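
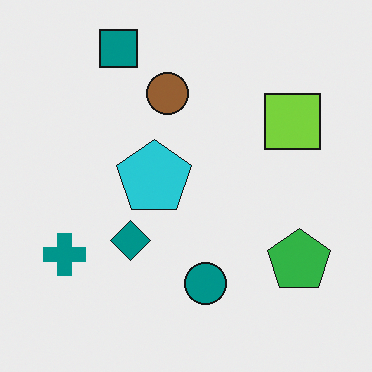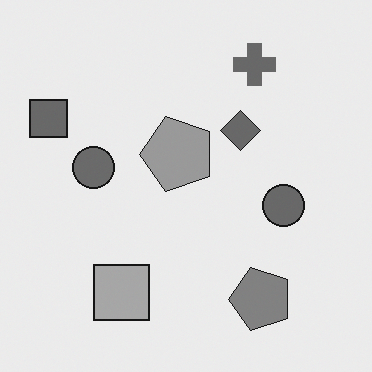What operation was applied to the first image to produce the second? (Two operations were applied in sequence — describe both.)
The second image is the first transposed (reflected across the top-left ↔ bottom-right diagonal), then converted to grayscale.

Shapes have swapped their row and column positions — what was in the top-right is now in the bottom-left — a diagonal reflection. All color is removed — every shape is now a shade of grey.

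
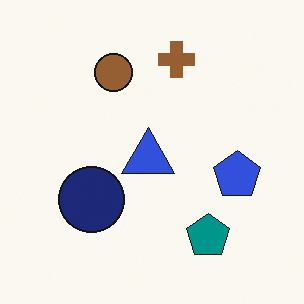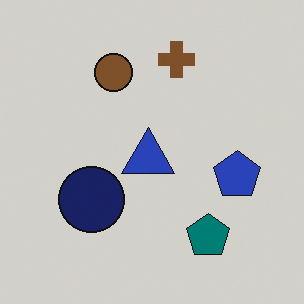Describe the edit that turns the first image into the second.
The transformation is: slightly darkened.

Every pixel — background and shapes alike — is uniformly darkened.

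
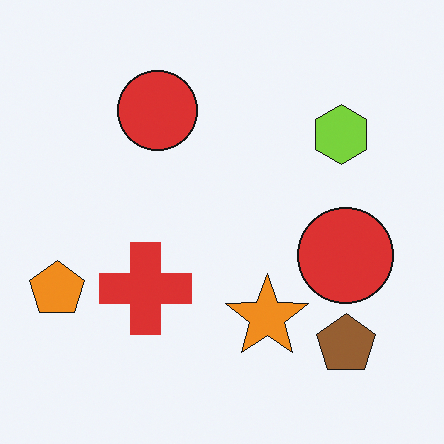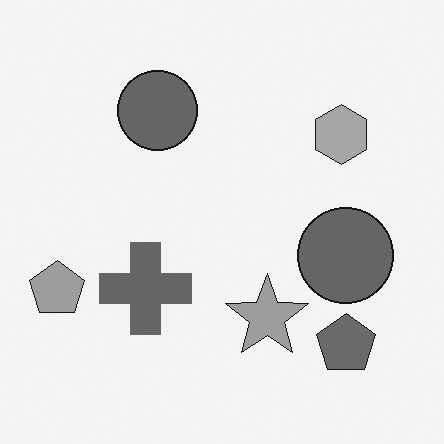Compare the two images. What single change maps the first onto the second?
The transformation is: converted to grayscale.

All color is removed — every shape is now a shade of grey.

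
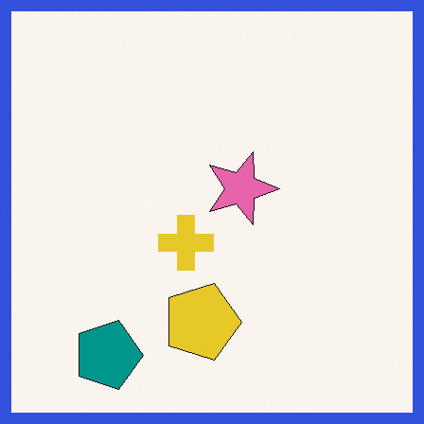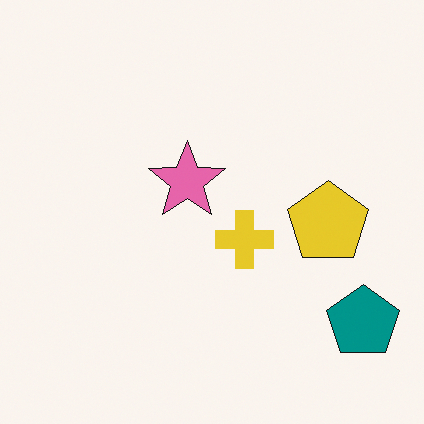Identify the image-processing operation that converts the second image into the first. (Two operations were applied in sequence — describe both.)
The first image is the second rotated 90° clockwise, then framed with a blue border.

The teal pentagon sits in the bottom-right of the second image and the bottom-left of the first — consistent with a whole-image 90° clockwise rotation. A solid blue frame runs around the edge of the first image, with the content slightly shrunk inside it.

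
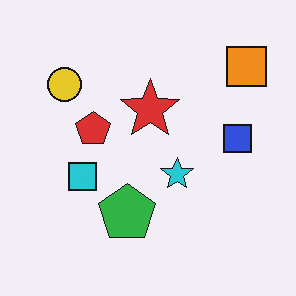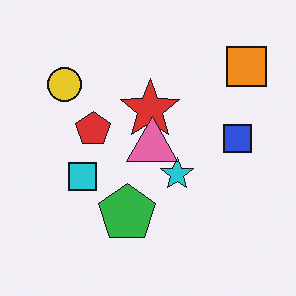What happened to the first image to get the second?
Overlaid with an additional pink triangle.

A pink triangle appears in the second image that is absent from the first.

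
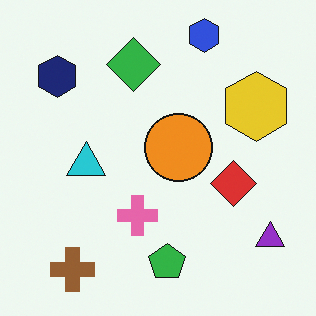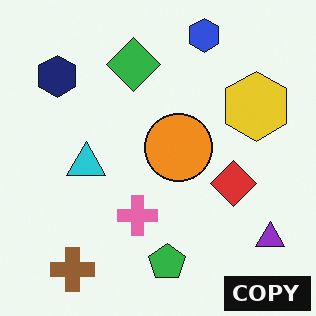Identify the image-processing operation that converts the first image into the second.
The transformation is: watermarked with the text "COPY" in the lower-right corner.

A dark label reading "COPY" appears in the lower-right corner.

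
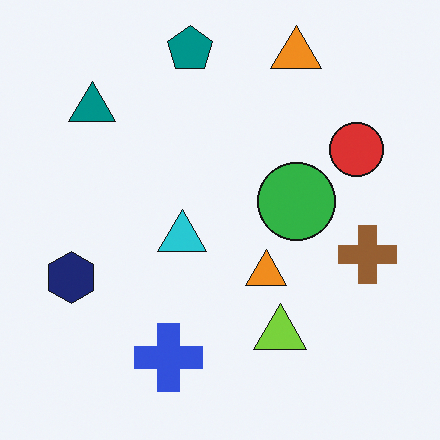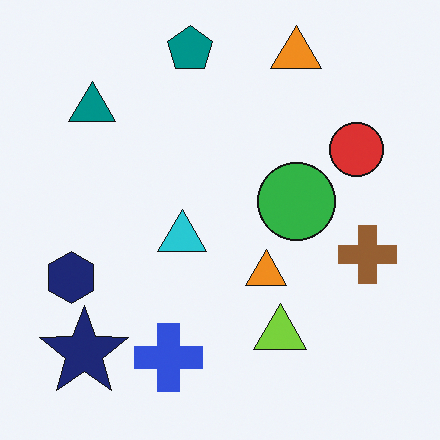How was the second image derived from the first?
The transformation is: overlaid with an additional navy star.

A navy star appears in the second image that is absent from the first.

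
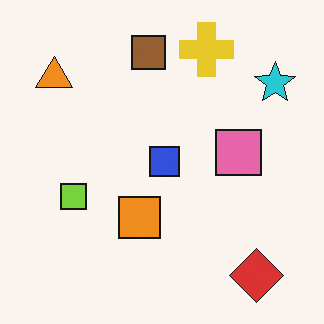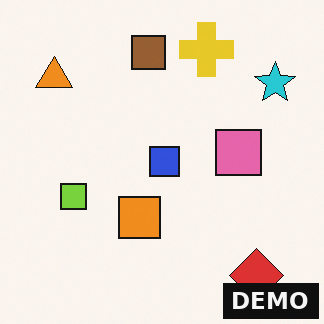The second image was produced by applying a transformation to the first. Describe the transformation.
The transformation is: watermarked with the text "DEMO" in the lower-right corner.

A dark label reading "DEMO" appears in the lower-right corner.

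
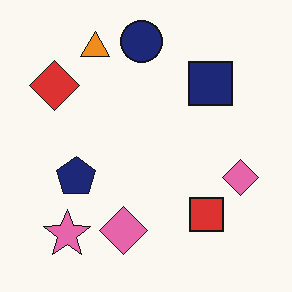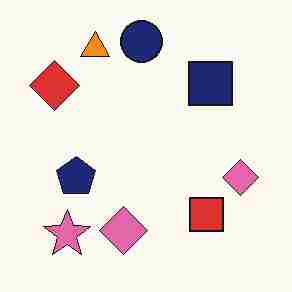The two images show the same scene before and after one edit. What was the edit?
It was degraded with heavy JPEG compression.

Blocky 8×8 compression artifacts appear around shape edges and the flat background shows ringing — characteristic JPEG degradation.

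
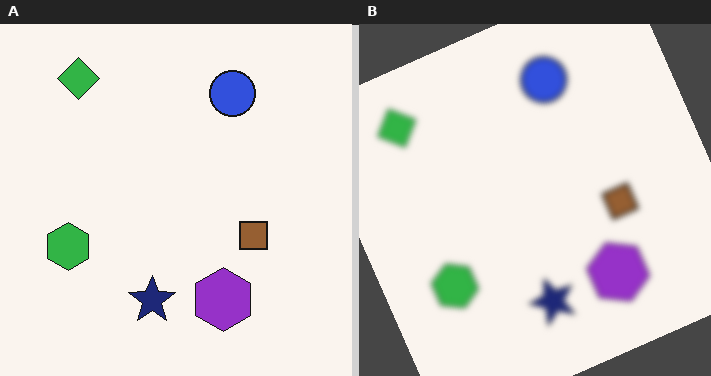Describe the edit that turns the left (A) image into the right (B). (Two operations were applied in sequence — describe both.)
It was noticeably gaussian-blurred, then rotated counter-clockwise by a clearly visible amount.

Shape edges and outlines are uniformly softened across the whole image. Every shape is tilted by the same angle and the image corners show triangular fill wedges — a whole-image rotation by a non-right angle.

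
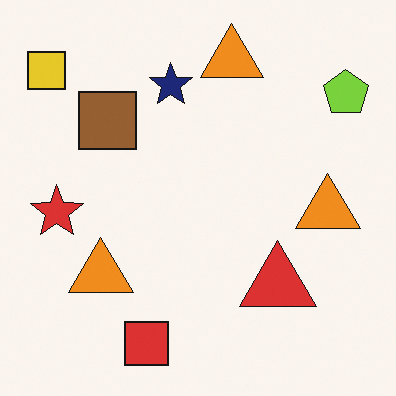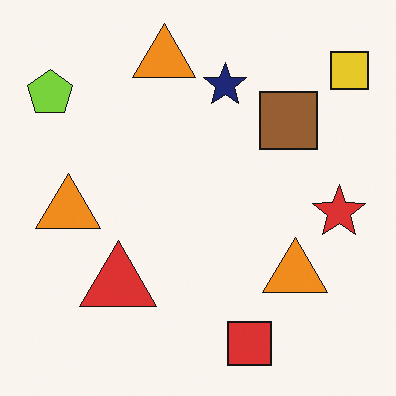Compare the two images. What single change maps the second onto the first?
This is the original image flipped horizontally (left ↔ right).

The yellow square is in the top-right of the second image and the top-left of the first — shapes on opposite sides of the vertical midline have swapped in a mirror flip.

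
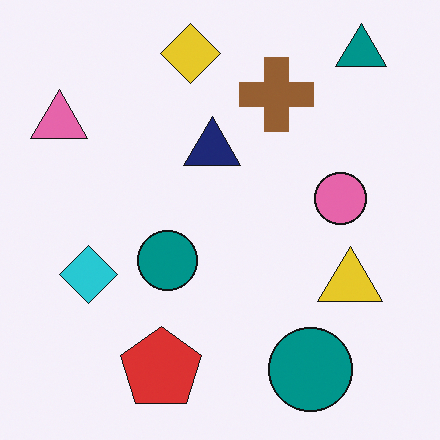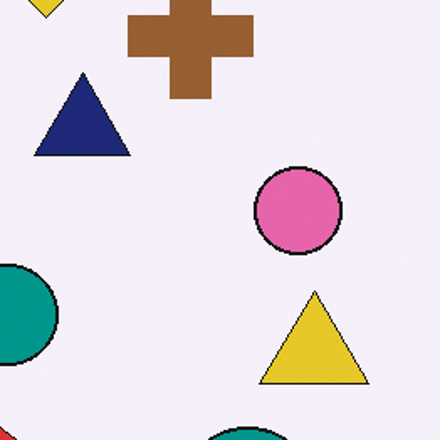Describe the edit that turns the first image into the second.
This is the original image cropped tightly and scaled back up.

The visible shapes are larger and the field of view is narrower; shapes near the original edges may be partly or wholly outside the frame — a crop-and-rescale.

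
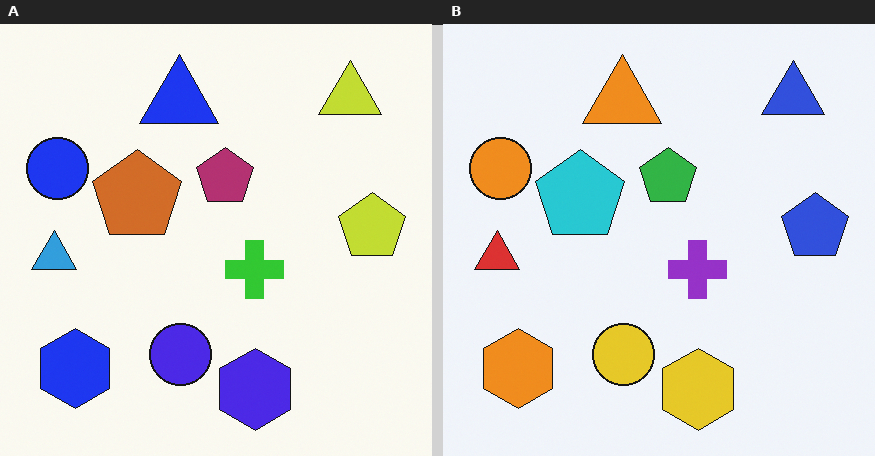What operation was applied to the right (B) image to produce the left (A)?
Hue-shifted by a large amount.

Every shape's color has rotated by the same amount around the hue wheel — a uniform hue shift.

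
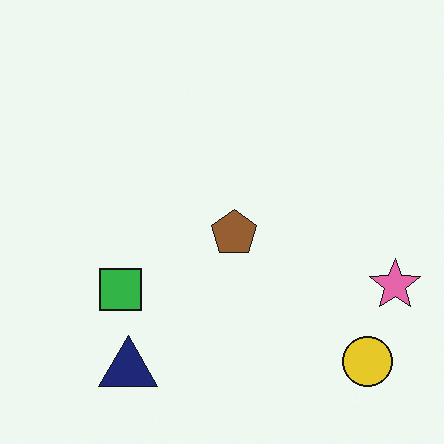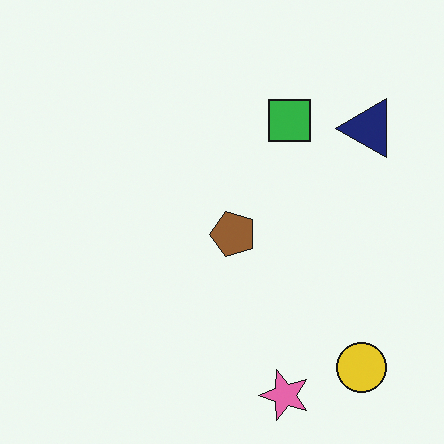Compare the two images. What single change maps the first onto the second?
It was transposed (reflected across the top-left ↔ bottom-right diagonal).

Shapes have swapped their row and column positions — what was in the top-right is now in the bottom-left — a diagonal reflection.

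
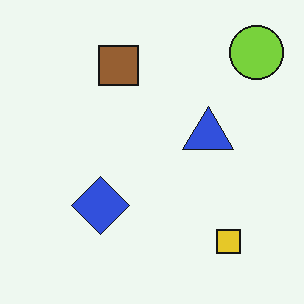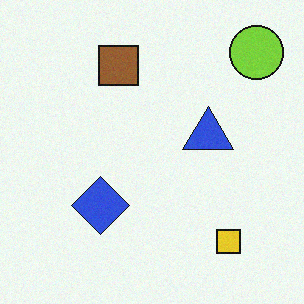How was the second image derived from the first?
The image was degraded with subtle gaussian noise.

Random speckle covers the whole image, including the flat background.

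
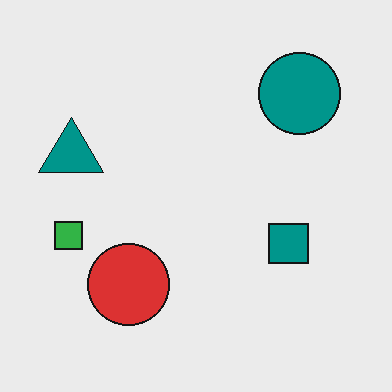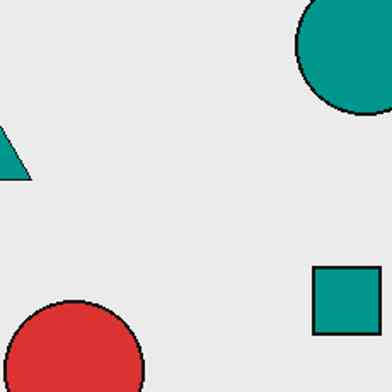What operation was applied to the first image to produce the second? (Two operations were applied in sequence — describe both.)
Cropped tightly and scaled back up, then JPEG-compressed with visible artifacts.

The visible shapes are larger and the field of view is narrower; shapes near the original edges may be partly or wholly outside the frame — a crop-and-rescale. Blocky 8×8 compression artifacts appear around shape edges and the flat background shows ringing — characteristic JPEG degradation.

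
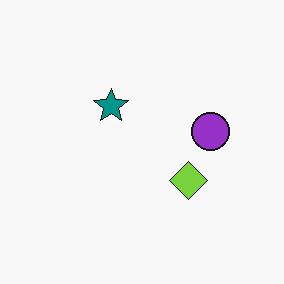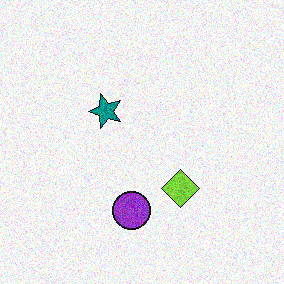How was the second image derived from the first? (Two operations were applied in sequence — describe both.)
The transformation is: transposed (reflected across the top-left ↔ bottom-right diagonal), then degraded with moderate additive noise.

Shapes have swapped their row and column positions — what was in the top-right is now in the bottom-left — a diagonal reflection. Random speckle covers the whole image, including the flat background.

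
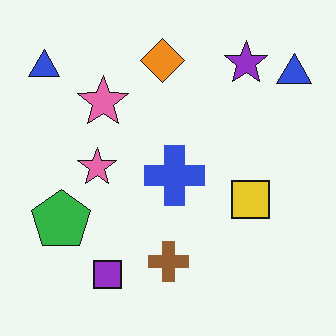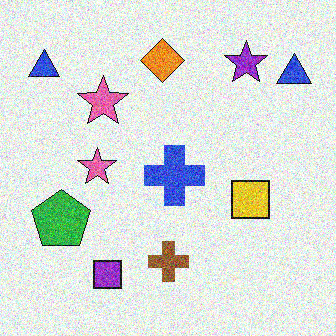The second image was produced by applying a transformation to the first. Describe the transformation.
Degraded with strong gaussian noise.

Random speckle covers the whole image, including the flat background.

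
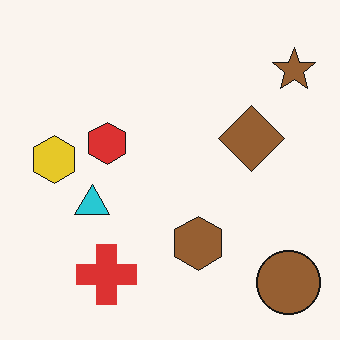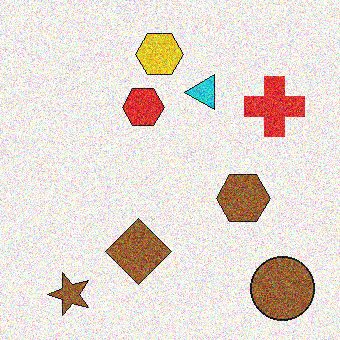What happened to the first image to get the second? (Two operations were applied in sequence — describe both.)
It was degraded with heavy additive noise, then transposed (reflected across the top-left ↔ bottom-right diagonal).

Random speckle covers the whole image, including the flat background. Shapes have swapped their row and column positions — what was in the top-right is now in the bottom-left — a diagonal reflection.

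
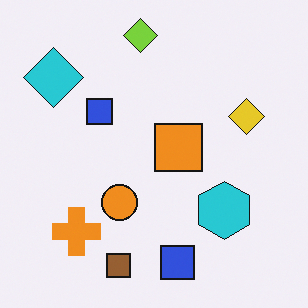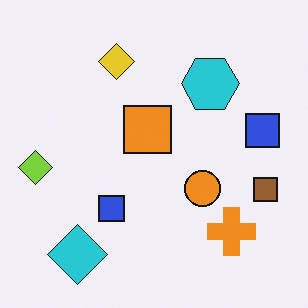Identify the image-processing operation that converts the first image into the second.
The second image is the first rotated 90° counter-clockwise.

The cyan diamond sits in the top-left of the first image and the bottom-left of the second — consistent with a whole-image 90° counter-clockwise rotation.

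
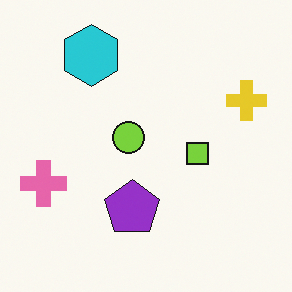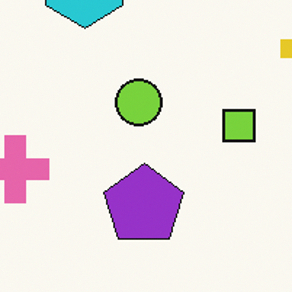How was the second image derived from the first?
The image was cropped to a modestly smaller region and rescaled.

The visible shapes are larger and the field of view is narrower; shapes near the original edges may be partly or wholly outside the frame — a crop-and-rescale.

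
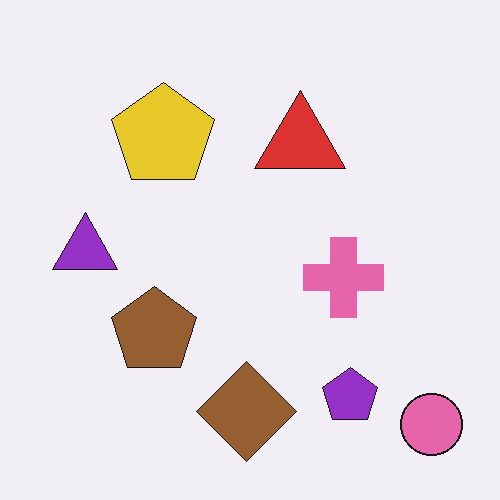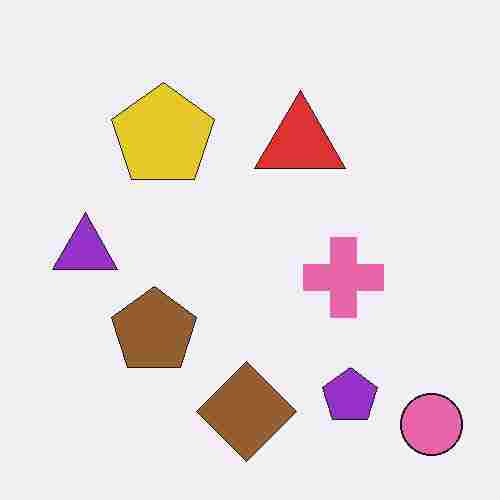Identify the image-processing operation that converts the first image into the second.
The transformation is: heavily JPEG-compressed with obvious blocking artifacts.

Blocky 8×8 compression artifacts appear around shape edges and the flat background shows ringing — characteristic JPEG degradation.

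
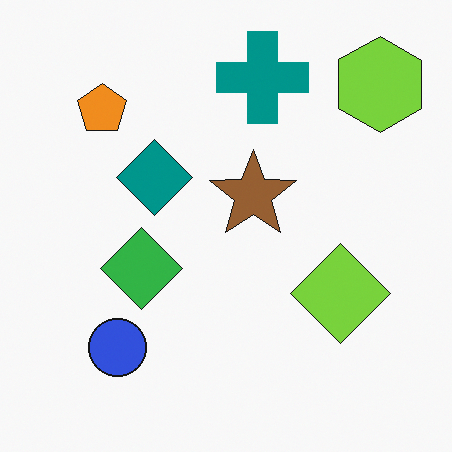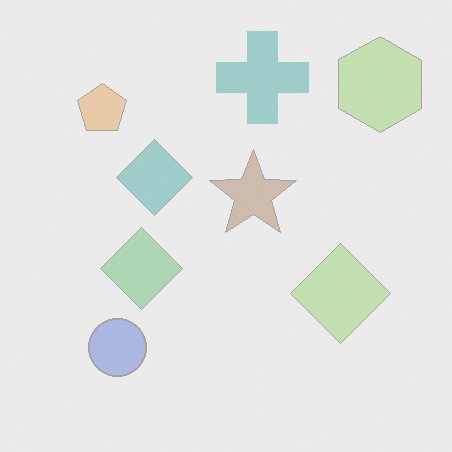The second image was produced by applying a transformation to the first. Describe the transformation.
Washed out (contrast reduced).

Tones are pushed toward mid-grey across the whole image — a global contrast change.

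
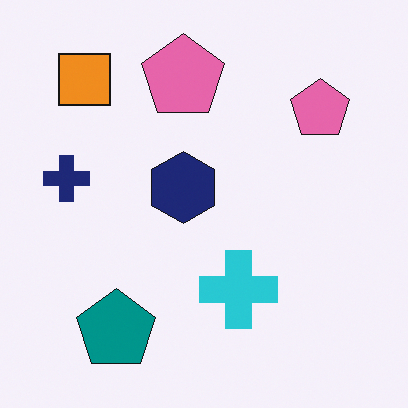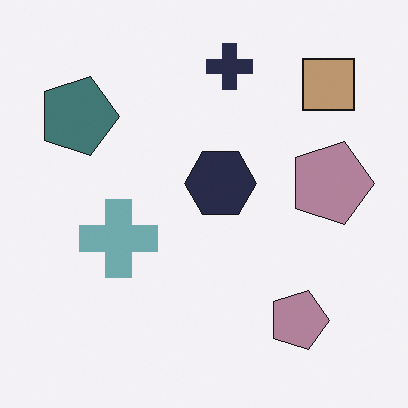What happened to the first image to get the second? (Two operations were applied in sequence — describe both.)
The transformation is: rotated 90° clockwise, then heavily desaturated.

The orange square sits in the top-left of the first image and the top-right of the second — consistent with a whole-image 90° clockwise rotation. All colors are more muted and greyish — a global saturation change.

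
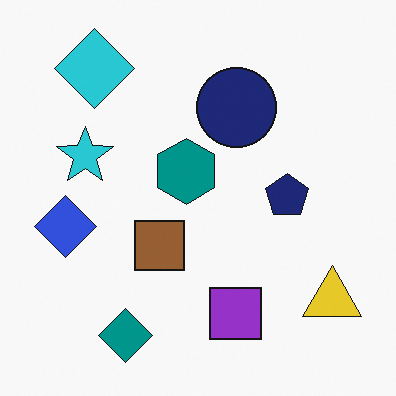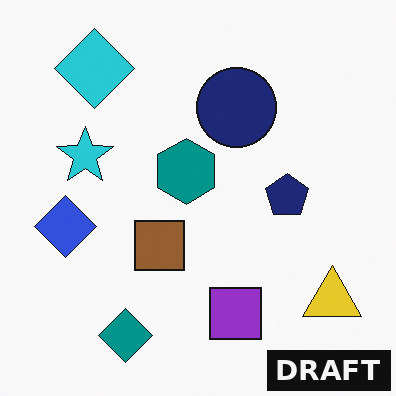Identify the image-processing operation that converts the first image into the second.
The second image is the first watermarked with the text "DRAFT" in the lower-right corner.

A dark label reading "DRAFT" appears in the lower-right corner.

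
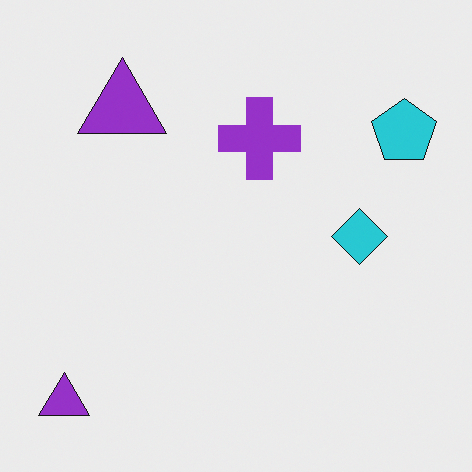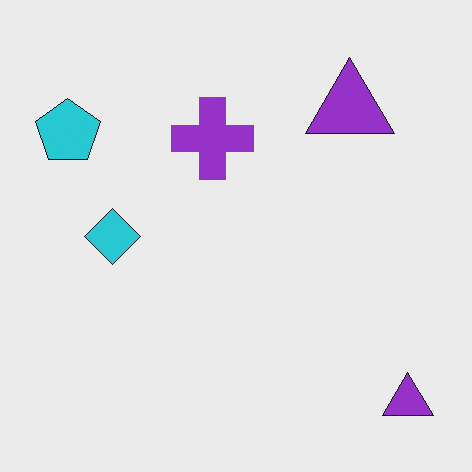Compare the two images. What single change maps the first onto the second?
The transformation is: flipped horizontally (left ↔ right).

The cyan pentagon is in the top-right of the first image and the top-left of the second — shapes on opposite sides of the vertical midline have swapped in a mirror flip.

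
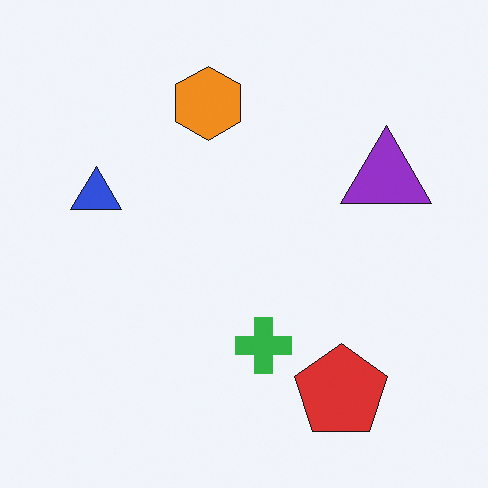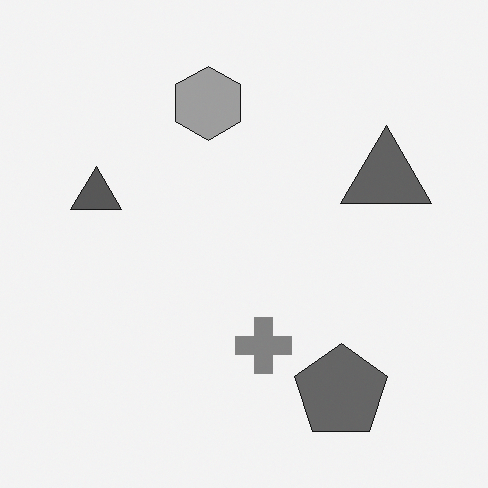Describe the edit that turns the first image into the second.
The second image is the first converted to grayscale.

All color is removed — every shape is now a shade of grey.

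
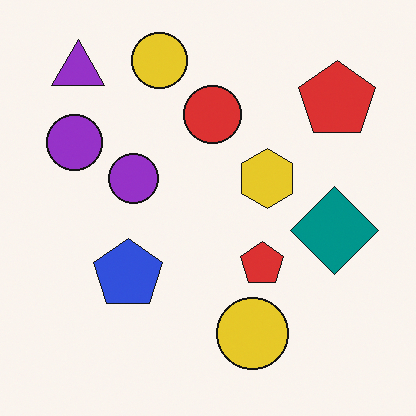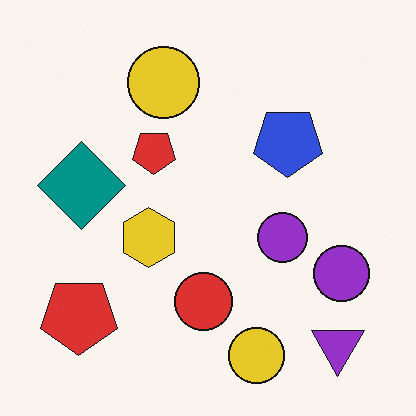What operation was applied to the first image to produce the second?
The second image is the first rotated 180°.

The purple triangle sits in the top-left of the first image and the bottom-right of the second — consistent with a whole-image 180° rotation.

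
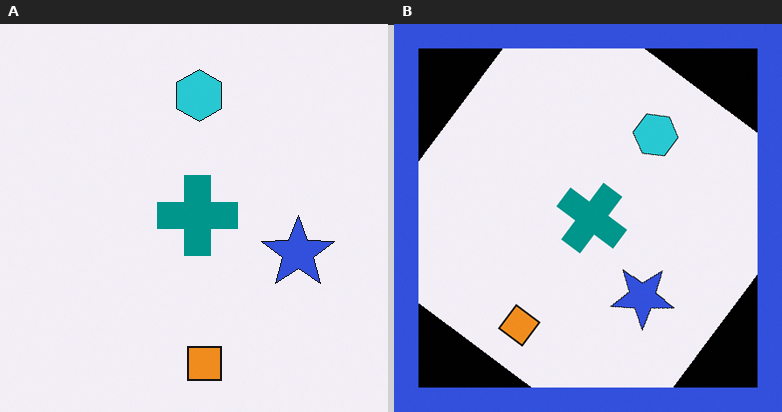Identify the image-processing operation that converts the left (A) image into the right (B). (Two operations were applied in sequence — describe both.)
The transformation is: rotated clockwise by a large amount — several tens of degrees, then framed with a blue border.

Every shape is tilted by the same angle and the image corners show triangular fill wedges — a whole-image rotation by a non-right angle. A solid blue frame runs around the edge of the right (B) image, with the content slightly shrunk inside it.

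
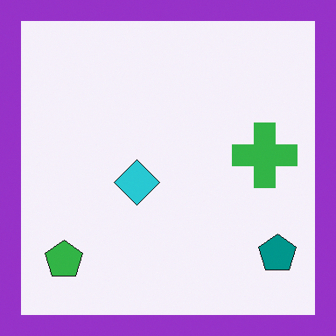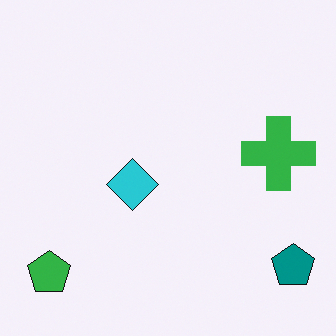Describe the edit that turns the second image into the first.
This is the original image framed with a purple border.

A solid purple frame runs around the edge of the first image, with the content slightly shrunk inside it.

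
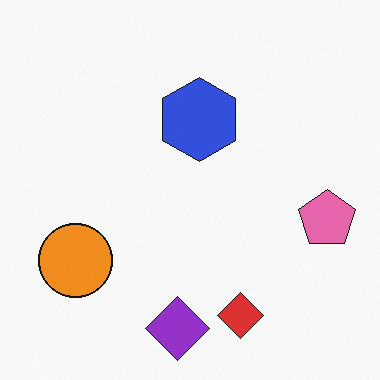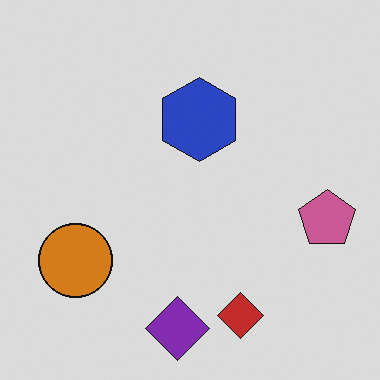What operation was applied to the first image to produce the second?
The transformation is: slightly darkened.

Every pixel — background and shapes alike — is uniformly darkened.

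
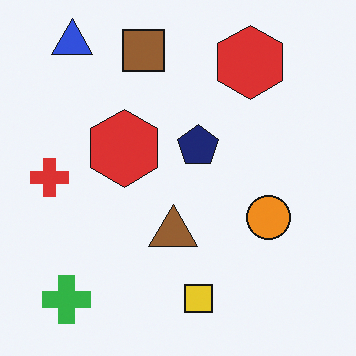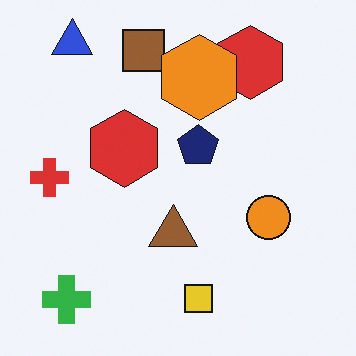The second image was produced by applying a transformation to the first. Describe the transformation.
The image was overlaid with an additional orange hexagon.

An orange hexagon appears in the second image that is absent from the first.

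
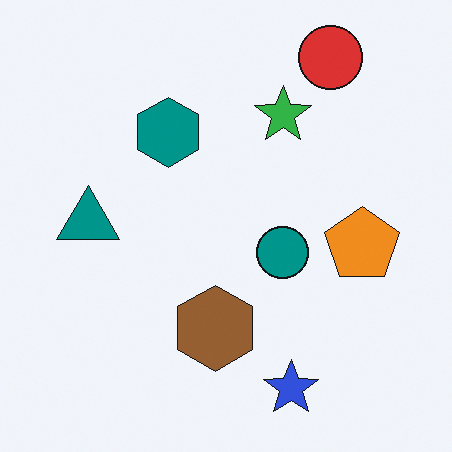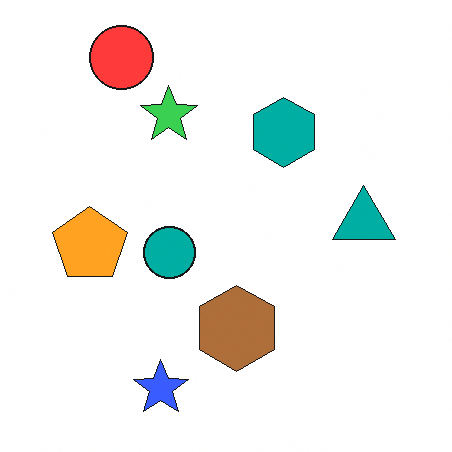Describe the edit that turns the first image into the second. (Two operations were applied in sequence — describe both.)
This is the original image flipped horizontally (left ↔ right), then brightened a little.

The teal triangle is in the left of the first image and the right of the second — shapes on opposite sides of the vertical midline have swapped in a mirror flip. Every pixel — background and shapes alike — is uniformly brightened.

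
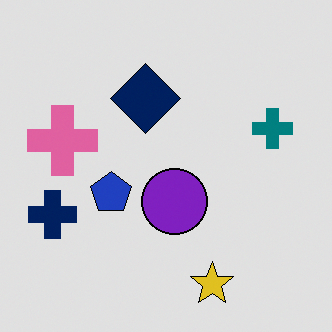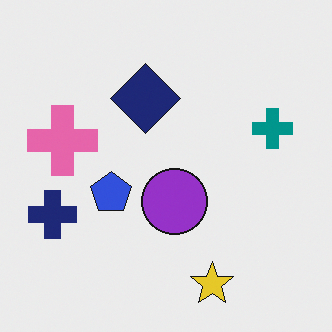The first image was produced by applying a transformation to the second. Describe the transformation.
Posterized to a reduced palette.

Each flat color has snapped to a coarser quantized level — most visibly, the near-white background has dropped to a flat grey.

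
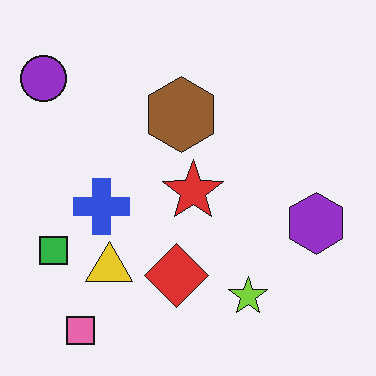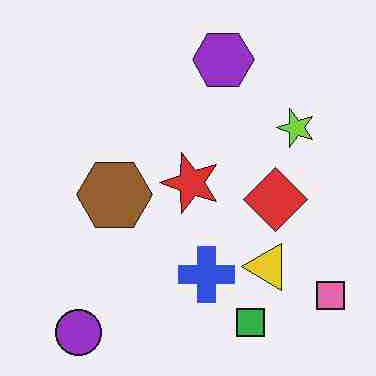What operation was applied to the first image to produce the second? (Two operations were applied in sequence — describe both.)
The image was heavily JPEG-compressed with obvious blocking artifacts, then rotated 90° counter-clockwise.

Blocky 8×8 compression artifacts appear around shape edges and the flat background shows ringing — characteristic JPEG degradation. The purple circle sits in the top-left of the first image and the bottom-left of the second — consistent with a whole-image 90° counter-clockwise rotation.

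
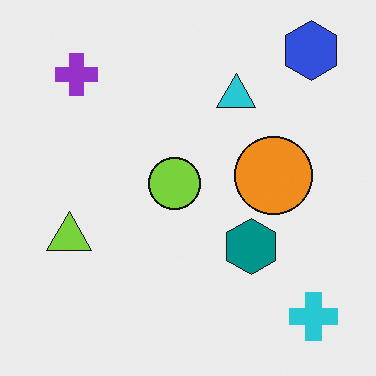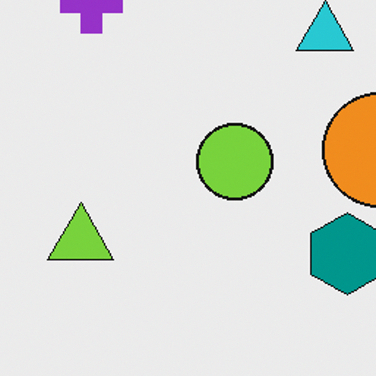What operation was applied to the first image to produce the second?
It was cropped slightly and scaled back up.

The visible shapes are larger and the field of view is narrower; shapes near the original edges may be partly or wholly outside the frame — a crop-and-rescale.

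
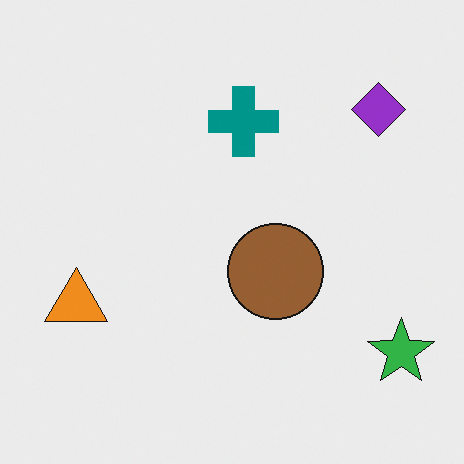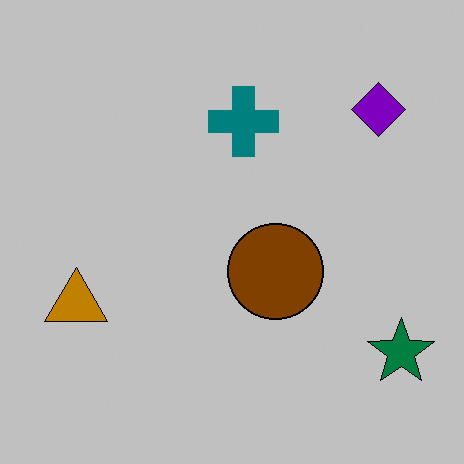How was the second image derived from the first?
This is the original image aggressively posterized.

Each flat color has snapped to a coarser quantized level — most visibly, the near-white background has dropped to a flat grey.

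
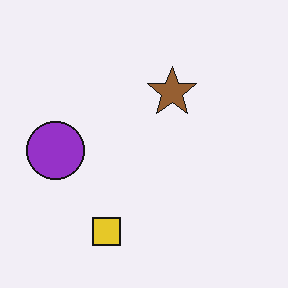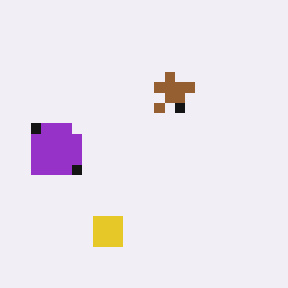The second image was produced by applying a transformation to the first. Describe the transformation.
The image was heavily pixelated into large blocks.

Shapes are reduced to large square blocks; fine edges and outlines are lost — a downscale-then-upscale (mosaic) effect.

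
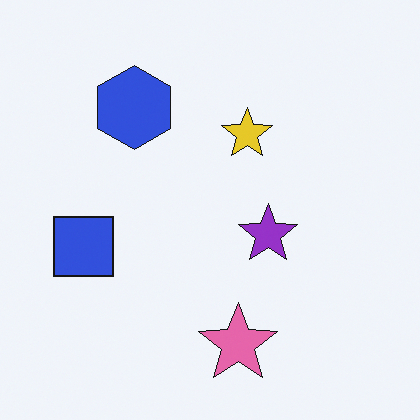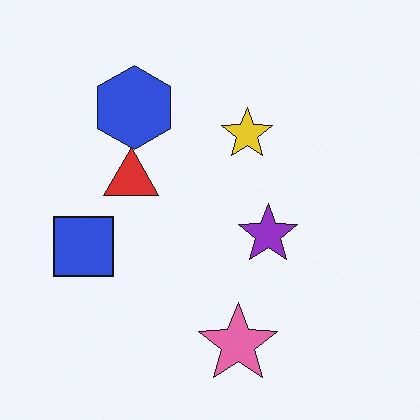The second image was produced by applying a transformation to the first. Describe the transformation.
Overlaid with an additional red triangle.

A red triangle appears in the second image that is absent from the first.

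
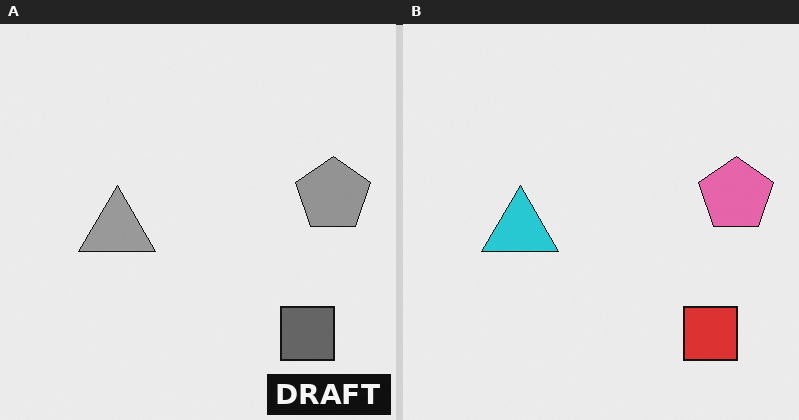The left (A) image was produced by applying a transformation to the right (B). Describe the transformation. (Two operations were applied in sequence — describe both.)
It was converted to grayscale, then watermarked with the text "DRAFT" in the lower-right corner.

All color is removed — every shape is now a shade of grey. A dark label reading "DRAFT" appears in the lower-right corner.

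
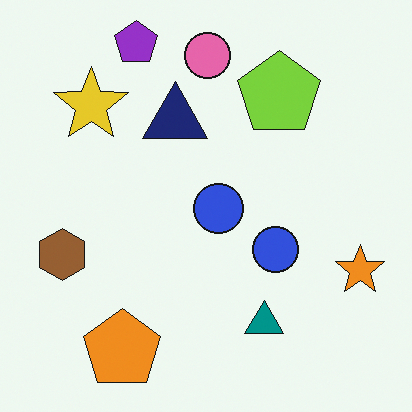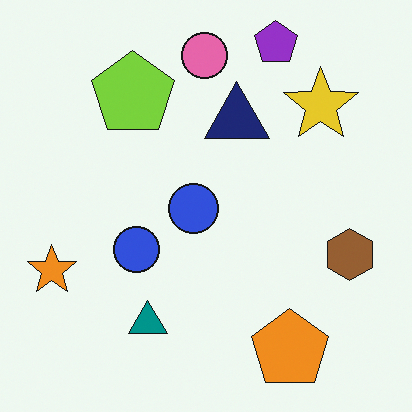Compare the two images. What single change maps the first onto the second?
Flipped horizontally (left ↔ right).

The orange star is in the right of the first image and the left of the second — shapes on opposite sides of the vertical midline have swapped in a mirror flip.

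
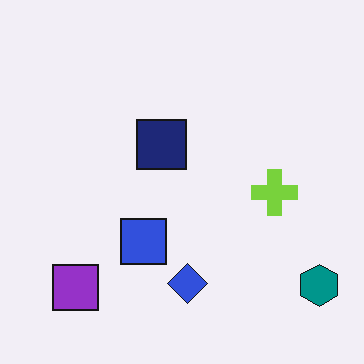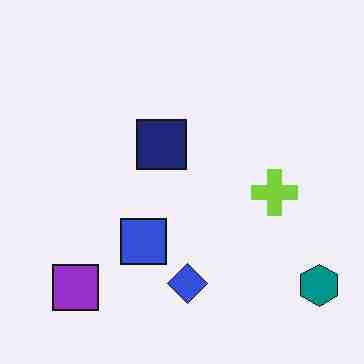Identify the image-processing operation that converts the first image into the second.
Degraded with heavy JPEG compression.

Blocky 8×8 compression artifacts appear around shape edges and the flat background shows ringing — characteristic JPEG degradation.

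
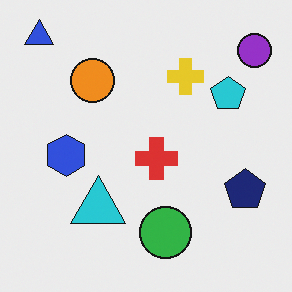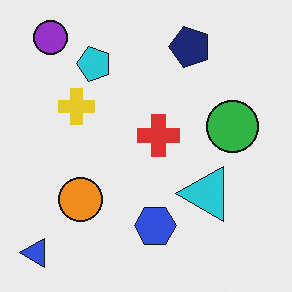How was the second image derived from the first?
Rotated 90° counter-clockwise.

The blue triangle sits in the top-left of the first image and the bottom-left of the second — consistent with a whole-image 90° counter-clockwise rotation.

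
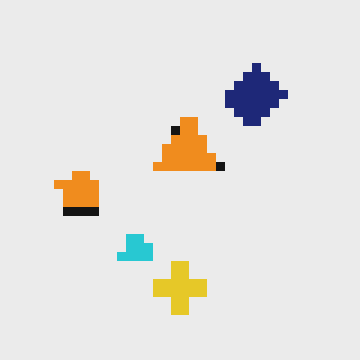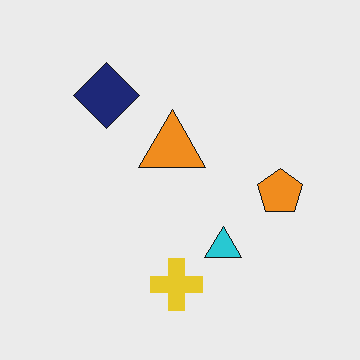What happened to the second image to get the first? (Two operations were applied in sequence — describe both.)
The first image is the second heavily pixelated into large blocks, then flipped horizontally (left ↔ right).

Shapes are reduced to large square blocks; fine edges and outlines are lost — a downscale-then-upscale (mosaic) effect. The orange pentagon is in the right of the second image and the left of the first — shapes on opposite sides of the vertical midline have swapped in a mirror flip.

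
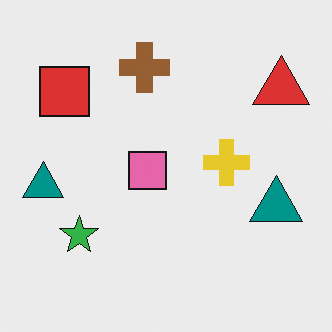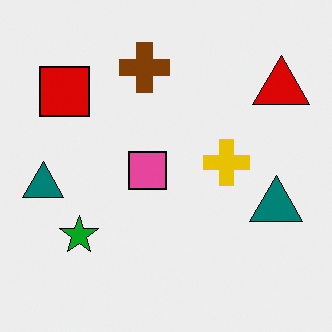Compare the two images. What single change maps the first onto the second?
The image was given slightly increased contrast.

Tones are pushed away from mid-grey across the whole image — a global contrast change.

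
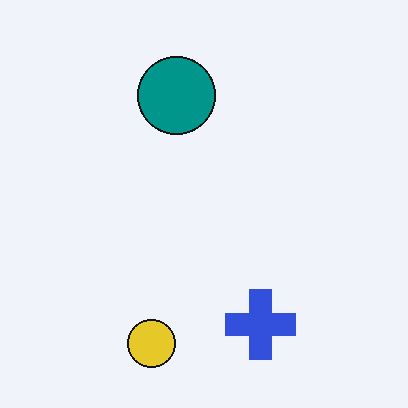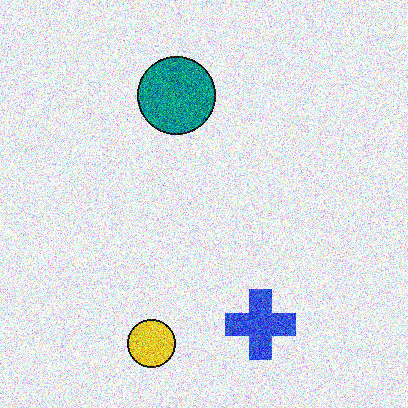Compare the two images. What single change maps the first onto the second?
Degraded with strong gaussian noise.

Random speckle covers the whole image, including the flat background.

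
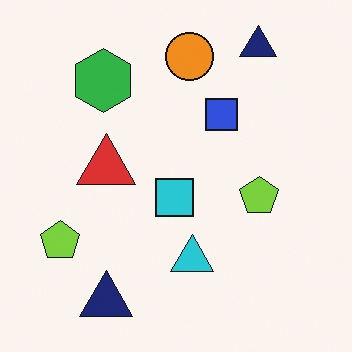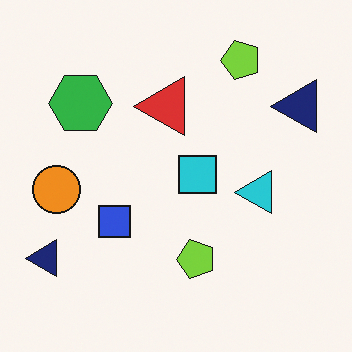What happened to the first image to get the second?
This is the original image transposed (reflected across the top-left ↔ bottom-right diagonal).

Shapes have swapped their row and column positions — what was in the top-right is now in the bottom-left — a diagonal reflection.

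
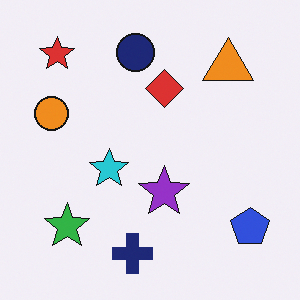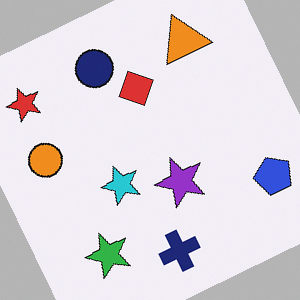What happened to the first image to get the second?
It was rotated counter-clockwise by a moderate amount.

Every shape is tilted by the same angle and the image corners show triangular fill wedges — a whole-image rotation by a non-right angle.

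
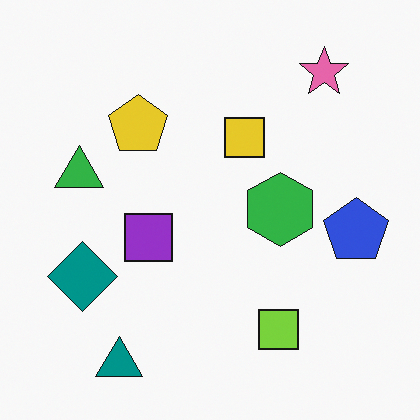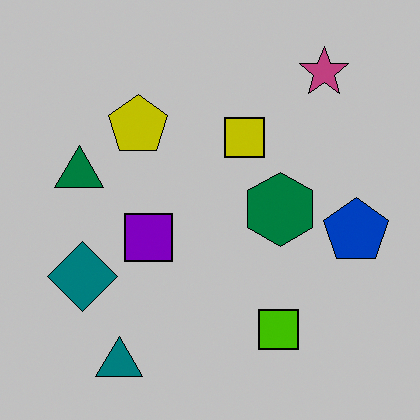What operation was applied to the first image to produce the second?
The second image is the first aggressively posterized.

Each flat color has snapped to a coarser quantized level — most visibly, the near-white background has dropped to a flat grey.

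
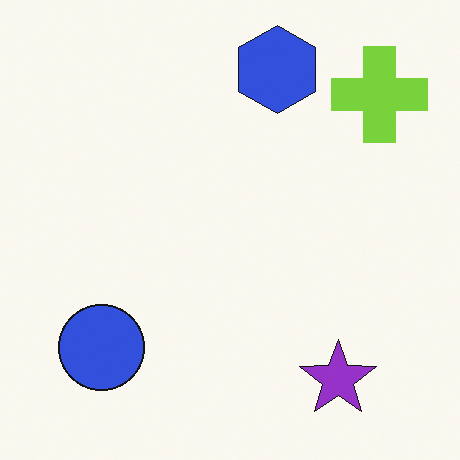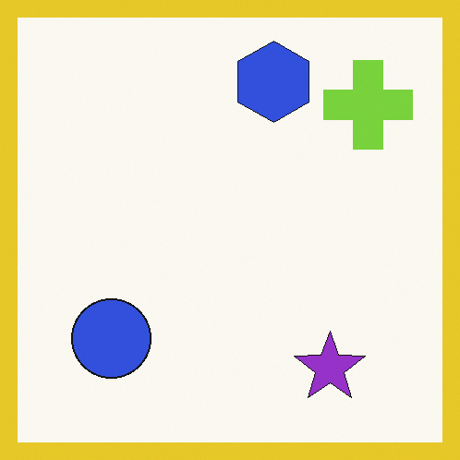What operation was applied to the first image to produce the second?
The image was framed with a yellow border.

A solid yellow frame runs around the edge of the second image, with the content slightly shrunk inside it.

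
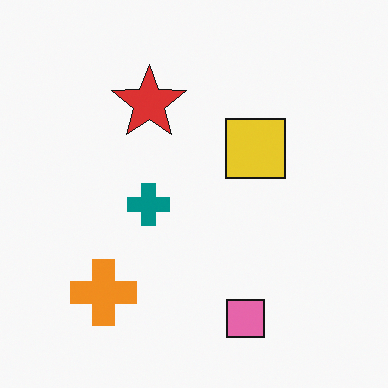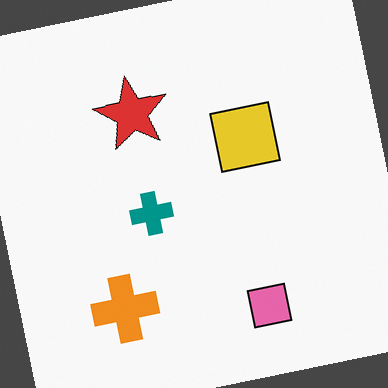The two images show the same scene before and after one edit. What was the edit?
The transformation is: rotated counter-clockwise by a few degrees.

Every shape is tilted by the same angle and the image corners show triangular fill wedges — a whole-image rotation by a non-right angle.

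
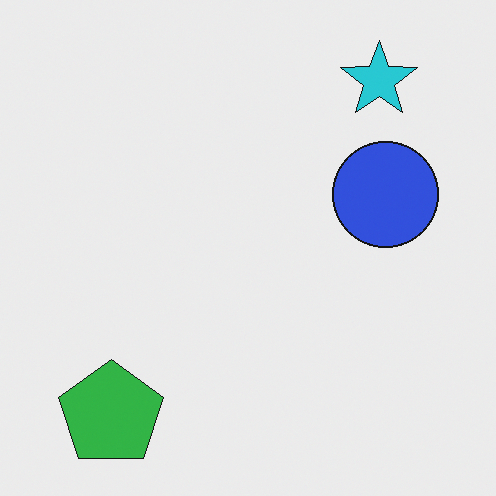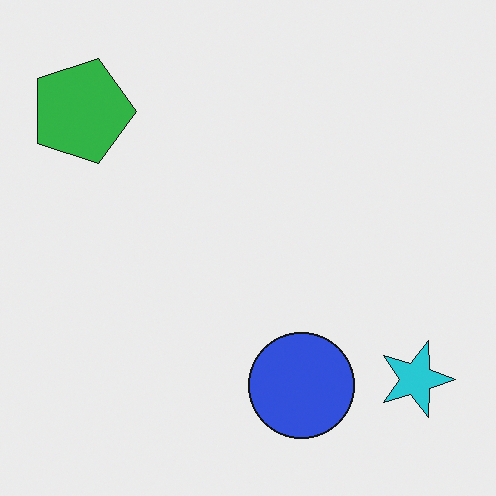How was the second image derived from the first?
The transformation is: rotated 90° clockwise.

The green pentagon sits in the bottom-left of the first image and the top-left of the second — consistent with a whole-image 90° clockwise rotation.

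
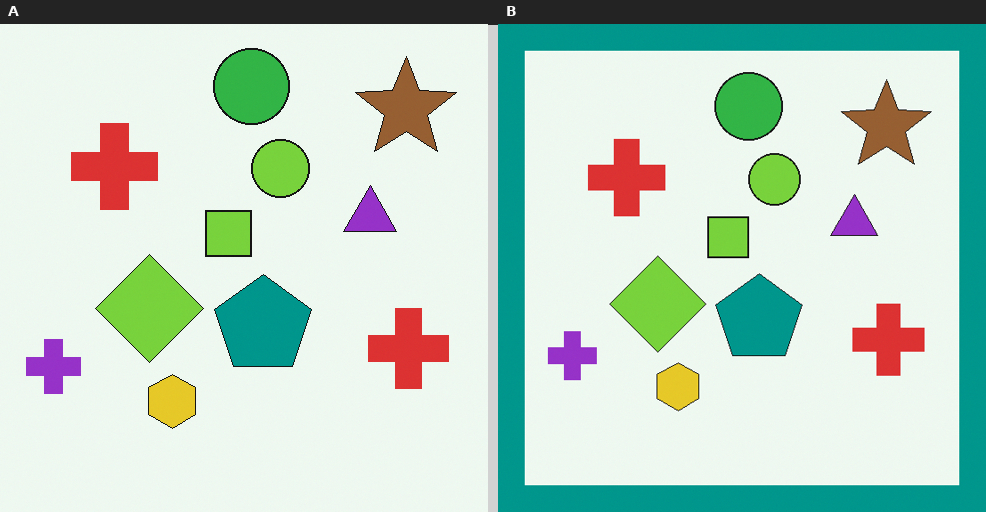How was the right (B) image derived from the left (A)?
The transformation is: framed with a teal border.

A solid teal frame runs around the edge of the right (B) image, with the content slightly shrunk inside it.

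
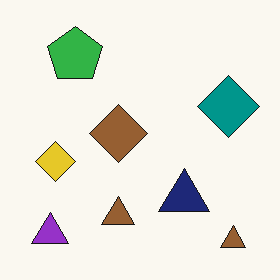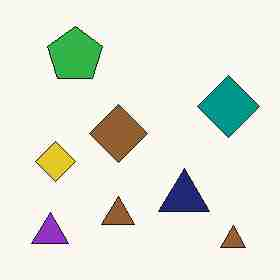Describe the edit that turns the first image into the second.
Degraded with heavy JPEG compression.

Blocky 8×8 compression artifacts appear around shape edges and the flat background shows ringing — characteristic JPEG degradation.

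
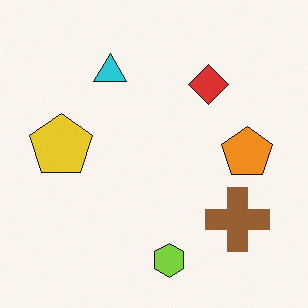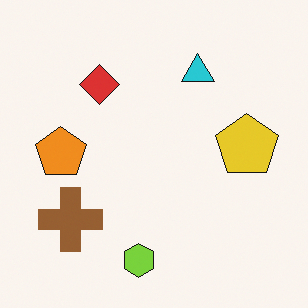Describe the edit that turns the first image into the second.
Flipped horizontally (left ↔ right).

The yellow pentagon is in the left of the first image and the right of the second — shapes on opposite sides of the vertical midline have swapped in a mirror flip.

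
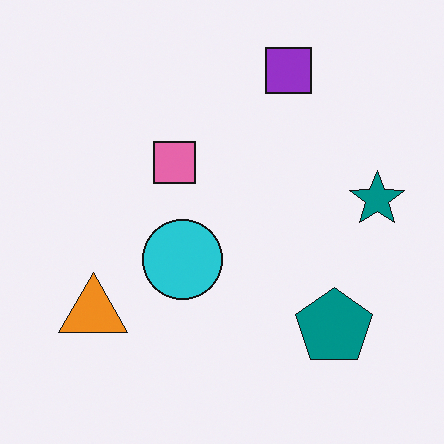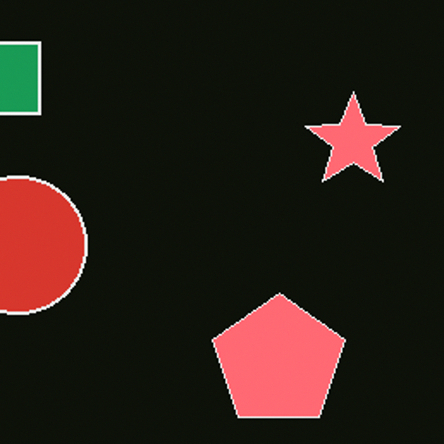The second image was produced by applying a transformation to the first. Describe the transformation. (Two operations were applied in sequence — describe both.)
The transformation is: cropped to a noticeably smaller region and rescaled, then color-inverted (negative).

The visible shapes are larger and the field of view is narrower; shapes near the original edges may be partly or wholly outside the frame — a crop-and-rescale. The light background has become dark and every shape's color is its complement — a photographic negative.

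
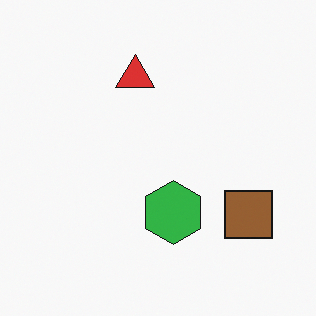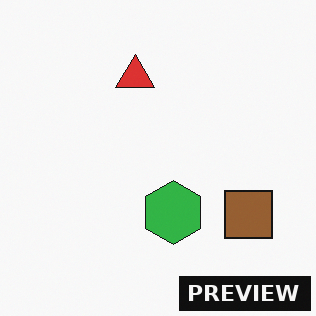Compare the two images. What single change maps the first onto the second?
It was watermarked with the text "PREVIEW" in the lower-right corner.

A dark label reading "PREVIEW" appears in the lower-right corner.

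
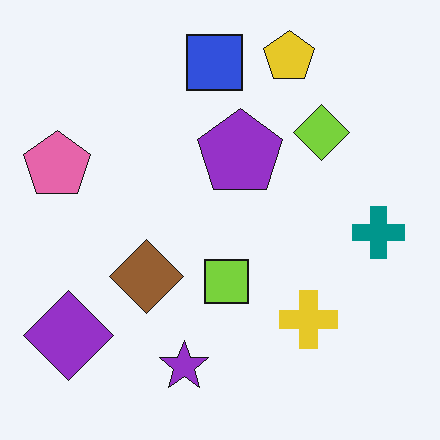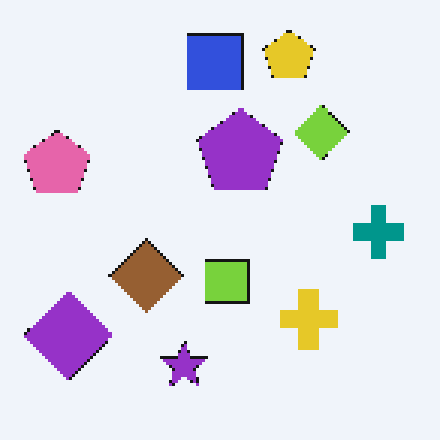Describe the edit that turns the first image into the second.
It was mildly pixelated.

Shapes are reduced to large square blocks; fine edges and outlines are lost — a downscale-then-upscale (mosaic) effect.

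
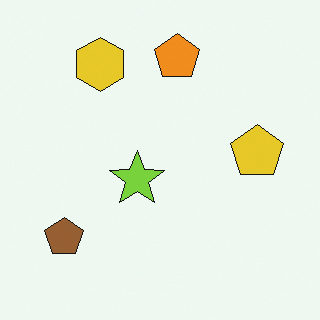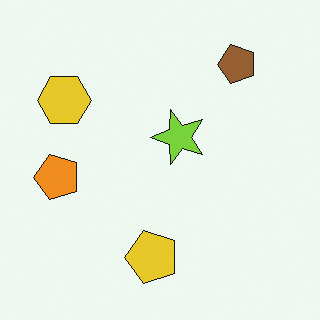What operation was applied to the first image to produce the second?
The second image is the first transposed (reflected across the top-left ↔ bottom-right diagonal).

Shapes have swapped their row and column positions — what was in the top-right is now in the bottom-left — a diagonal reflection.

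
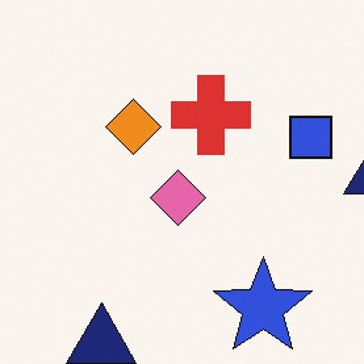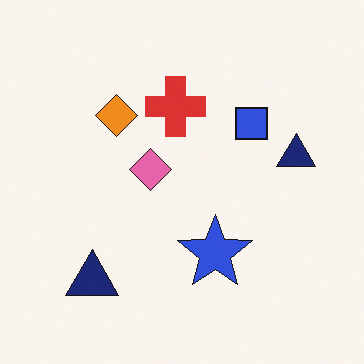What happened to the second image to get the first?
The image was cropped to a modestly smaller region and rescaled.

The visible shapes are larger and the field of view is narrower; shapes near the original edges may be partly or wholly outside the frame — a crop-and-rescale.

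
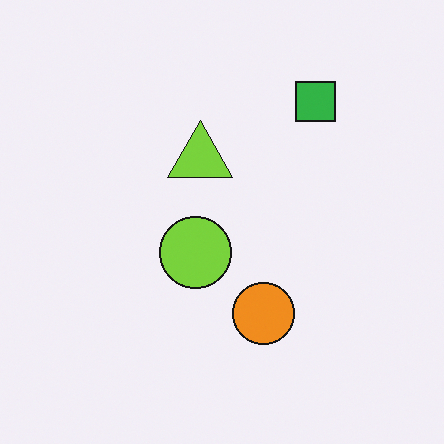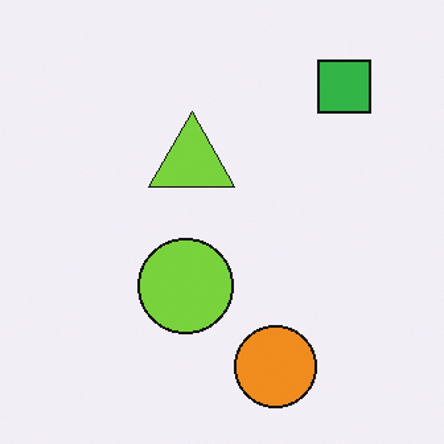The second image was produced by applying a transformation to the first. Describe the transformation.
This is the original image cropped to a modestly smaller region and rescaled.

The visible shapes are larger and the field of view is narrower; shapes near the original edges may be partly or wholly outside the frame — a crop-and-rescale.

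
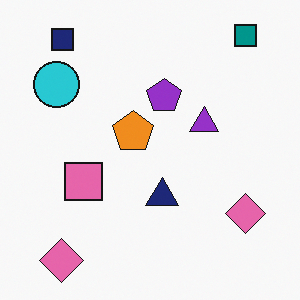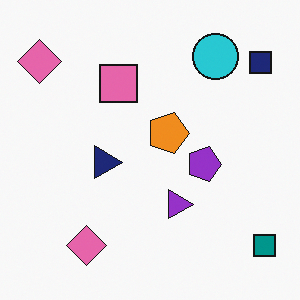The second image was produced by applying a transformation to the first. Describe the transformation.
It was rotated 90° clockwise.

The teal square sits in the top-right of the first image and the bottom-right of the second — consistent with a whole-image 90° clockwise rotation.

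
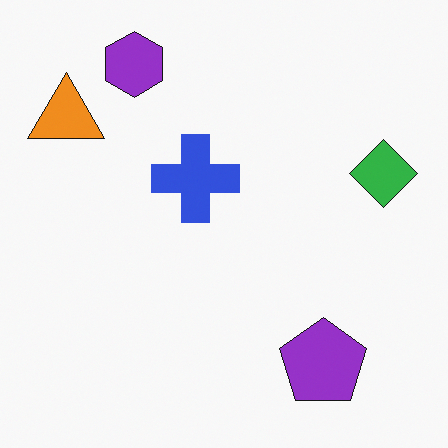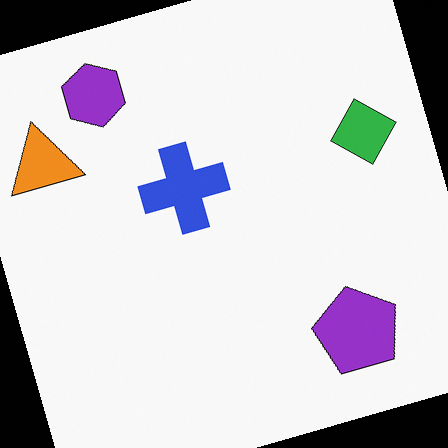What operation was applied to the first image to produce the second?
The second image is the first rotated counter-clockwise by a clearly visible amount.

Every shape is tilted by the same angle and the image corners show triangular fill wedges — a whole-image rotation by a non-right angle.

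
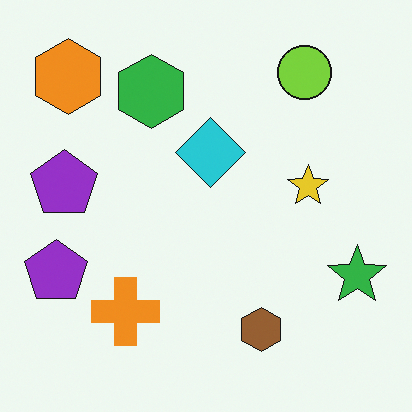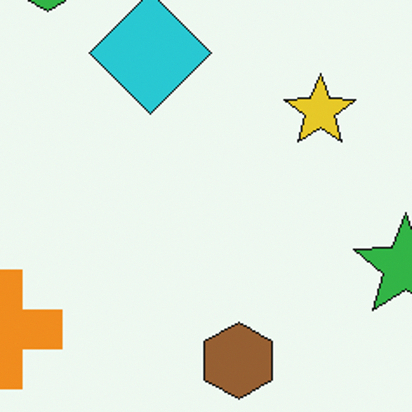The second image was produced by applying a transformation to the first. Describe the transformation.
The second image is the first cropped tightly and scaled back up.

The visible shapes are larger and the field of view is narrower; shapes near the original edges may be partly or wholly outside the frame — a crop-and-rescale.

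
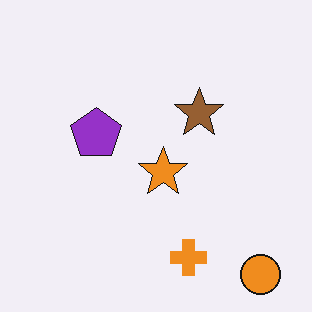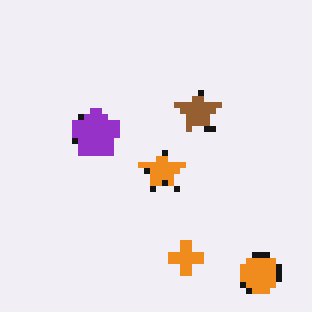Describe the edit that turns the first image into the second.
The transformation is: moderately pixelated.

Shapes are reduced to large square blocks; fine edges and outlines are lost — a downscale-then-upscale (mosaic) effect.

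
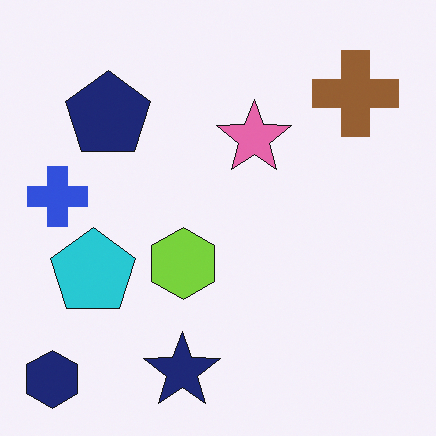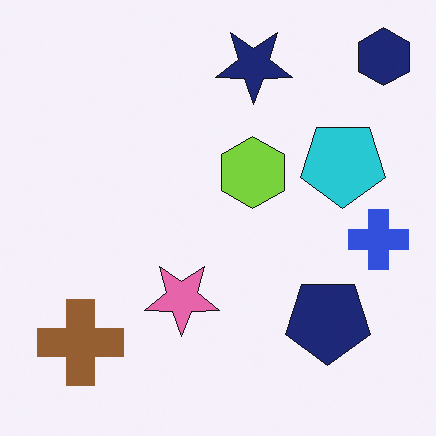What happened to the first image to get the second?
The transformation is: rotated 180°.

The navy hexagon sits in the bottom-left of the first image and the top-right of the second — consistent with a whole-image 180° rotation.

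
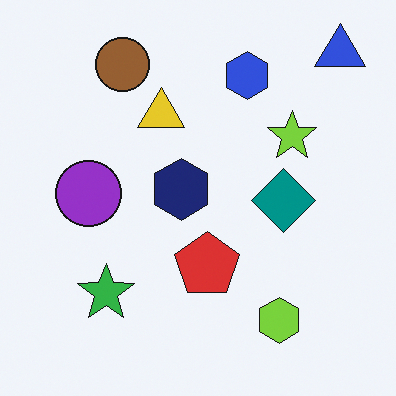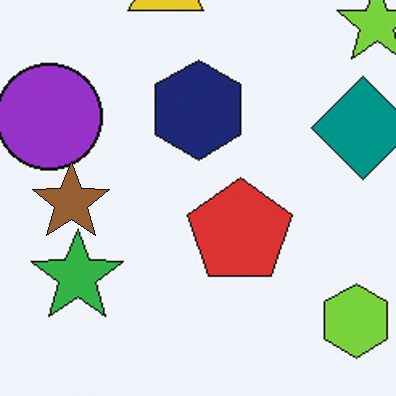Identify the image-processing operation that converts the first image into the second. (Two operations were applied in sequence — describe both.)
Cropped to a modestly smaller region and rescaled, then overlaid with an additional brown star.

The visible shapes are larger and the field of view is narrower; shapes near the original edges may be partly or wholly outside the frame — a crop-and-rescale. A brown star appears in the second image that is absent from the first.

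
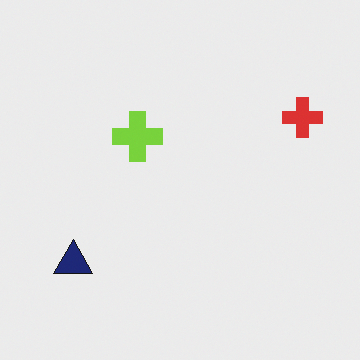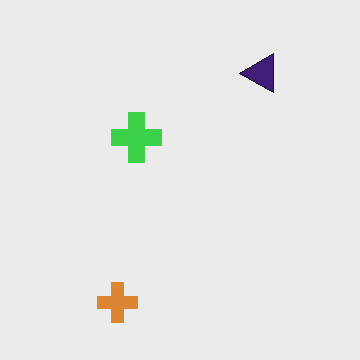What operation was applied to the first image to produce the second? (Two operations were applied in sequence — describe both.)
The image was hue-shifted slightly, then transposed (reflected across the top-left ↔ bottom-right diagonal).

Every shape's color has rotated by the same amount around the hue wheel — a uniform hue shift. Shapes have swapped their row and column positions — what was in the top-right is now in the bottom-left — a diagonal reflection.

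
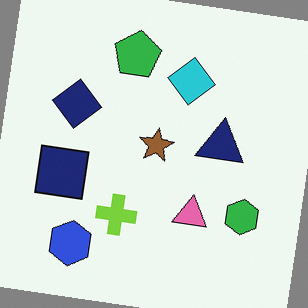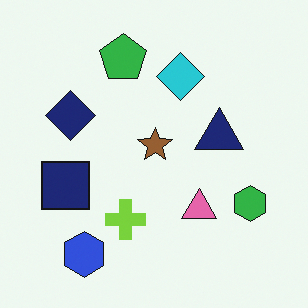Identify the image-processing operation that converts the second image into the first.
The first image is the second rotated clockwise by a few degrees.

Every shape is tilted by the same angle and the image corners show triangular fill wedges — a whole-image rotation by a non-right angle.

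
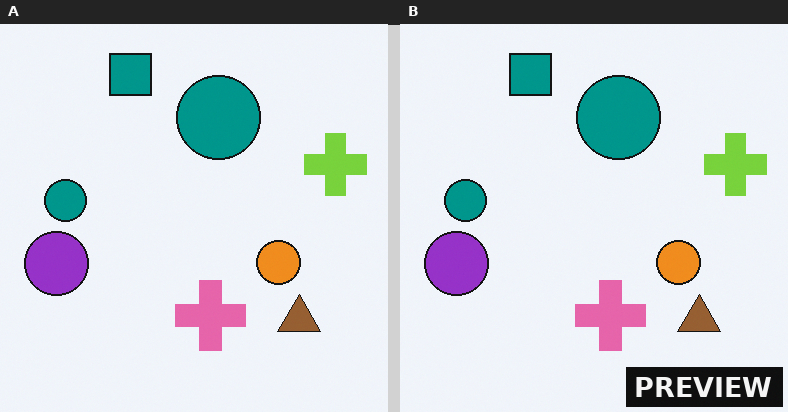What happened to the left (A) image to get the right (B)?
The image was watermarked with the text "PREVIEW" in the lower-right corner.

A dark label reading "PREVIEW" appears in the lower-right corner.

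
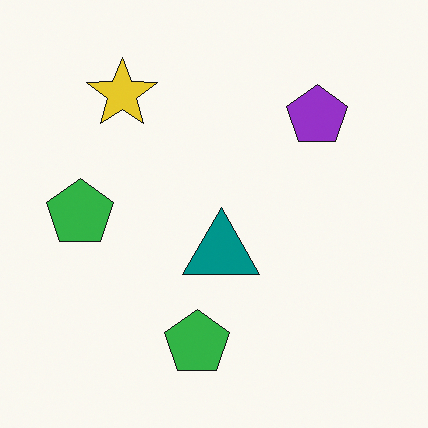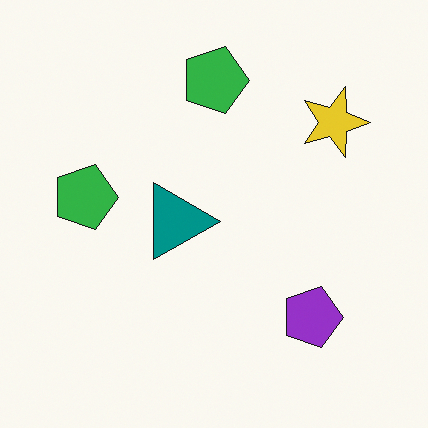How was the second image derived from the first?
This is the original image rotated 90° clockwise.

The yellow star sits in the top-left of the first image and the top-right of the second — consistent with a whole-image 90° clockwise rotation.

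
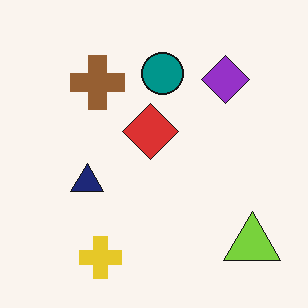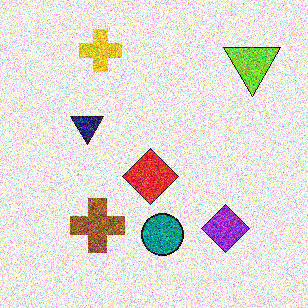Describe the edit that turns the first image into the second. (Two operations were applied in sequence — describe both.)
This is the original image flipped vertically (top ↔ bottom), then degraded with heavy additive noise.

The yellow cross is in the bottom-left of the first image and the top-left of the second — shapes on opposite sides of the horizontal midline have swapped in a mirror flip. Random speckle covers the whole image, including the flat background.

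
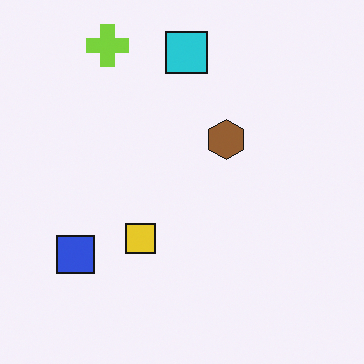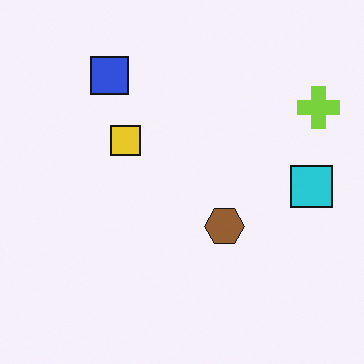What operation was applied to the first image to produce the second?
Rotated 90° clockwise.

The lime cross sits in the top-left of the first image and the top-right of the second — consistent with a whole-image 90° clockwise rotation.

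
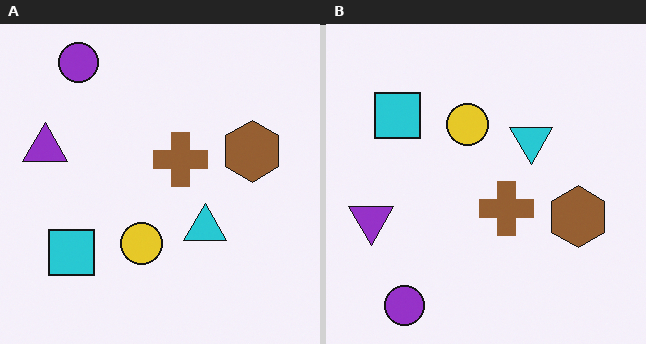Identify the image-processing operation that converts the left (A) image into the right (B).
It was flipped vertically (top ↔ bottom).

The purple circle is in the top-left of the left (A) image and the bottom-left of the right (B) — shapes on opposite sides of the horizontal midline have swapped in a mirror flip.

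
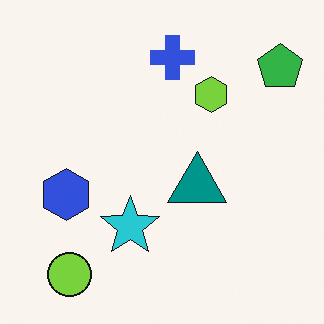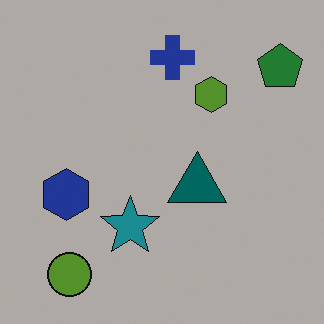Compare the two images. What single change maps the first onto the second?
It was noticeably darkened.

Every pixel — background and shapes alike — is uniformly darkened.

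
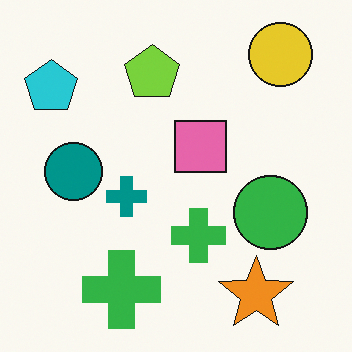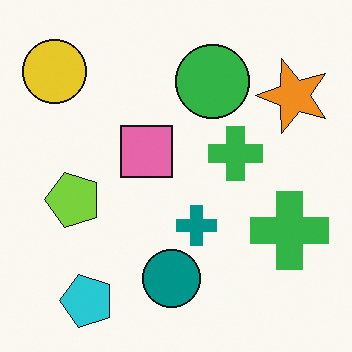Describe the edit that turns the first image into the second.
It was rotated 90° counter-clockwise.

The yellow circle sits in the top-right of the first image and the top-left of the second — consistent with a whole-image 90° counter-clockwise rotation.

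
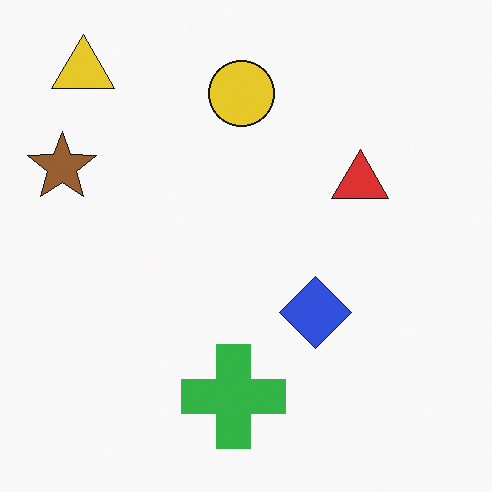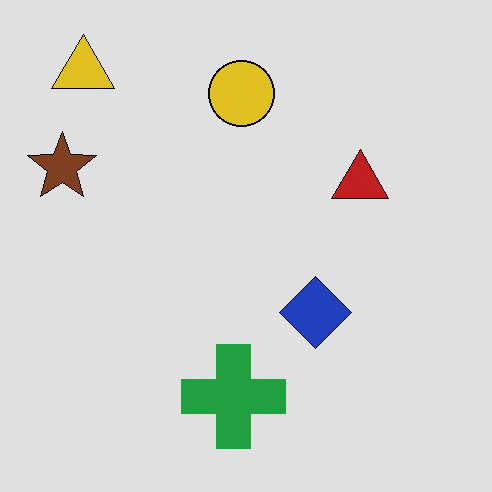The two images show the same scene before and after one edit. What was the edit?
The second image is the first posterized to a reduced palette.

Each flat color has snapped to a coarser quantized level — most visibly, the near-white background has dropped to a flat grey.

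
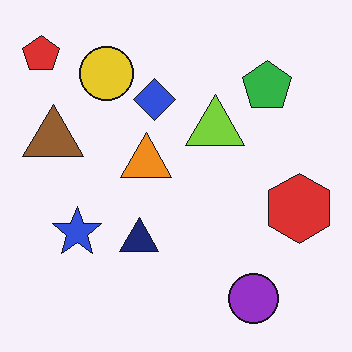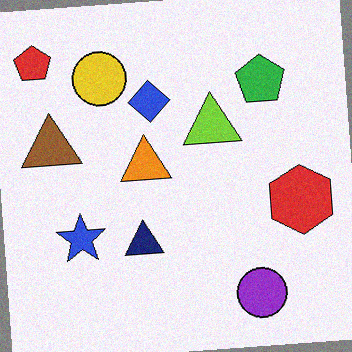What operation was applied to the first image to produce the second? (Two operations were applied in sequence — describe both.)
Rotated counter-clockwise by a few degrees, then degraded with subtle gaussian noise.

Every shape is tilted by the same angle and the image corners show triangular fill wedges — a whole-image rotation by a non-right angle. Random speckle covers the whole image, including the flat background.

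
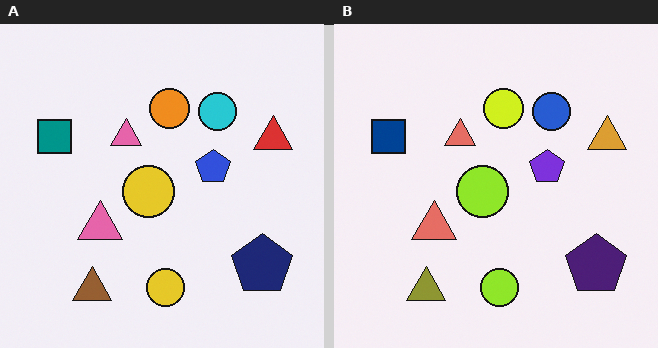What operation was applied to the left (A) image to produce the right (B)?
The right (B) image is the left (A) hue-shifted by a small amount.

Every shape's color has rotated by the same amount around the hue wheel — a uniform hue shift.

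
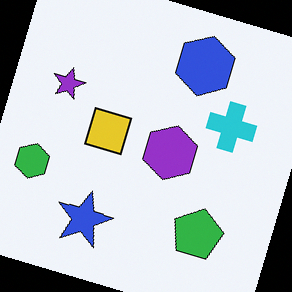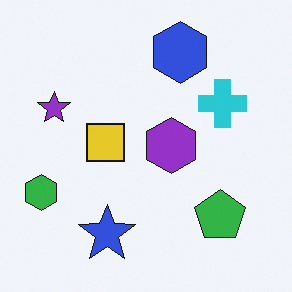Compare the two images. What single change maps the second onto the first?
The image was rotated clockwise by a clearly visible amount.

Every shape is tilted by the same angle and the image corners show triangular fill wedges — a whole-image rotation by a non-right angle.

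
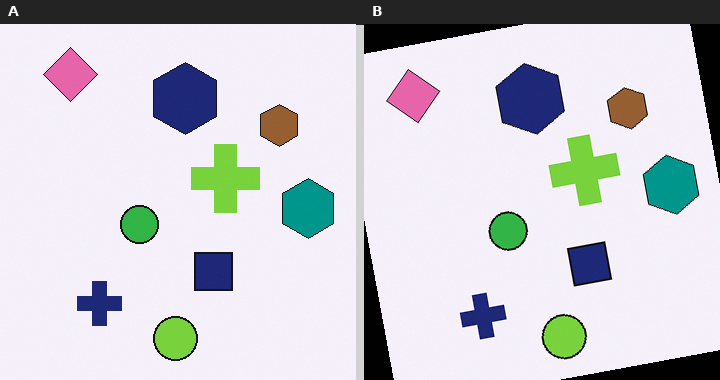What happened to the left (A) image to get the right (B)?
Rotated counter-clockwise by a small amount.

Every shape is tilted by the same angle and the image corners show triangular fill wedges — a whole-image rotation by a non-right angle.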